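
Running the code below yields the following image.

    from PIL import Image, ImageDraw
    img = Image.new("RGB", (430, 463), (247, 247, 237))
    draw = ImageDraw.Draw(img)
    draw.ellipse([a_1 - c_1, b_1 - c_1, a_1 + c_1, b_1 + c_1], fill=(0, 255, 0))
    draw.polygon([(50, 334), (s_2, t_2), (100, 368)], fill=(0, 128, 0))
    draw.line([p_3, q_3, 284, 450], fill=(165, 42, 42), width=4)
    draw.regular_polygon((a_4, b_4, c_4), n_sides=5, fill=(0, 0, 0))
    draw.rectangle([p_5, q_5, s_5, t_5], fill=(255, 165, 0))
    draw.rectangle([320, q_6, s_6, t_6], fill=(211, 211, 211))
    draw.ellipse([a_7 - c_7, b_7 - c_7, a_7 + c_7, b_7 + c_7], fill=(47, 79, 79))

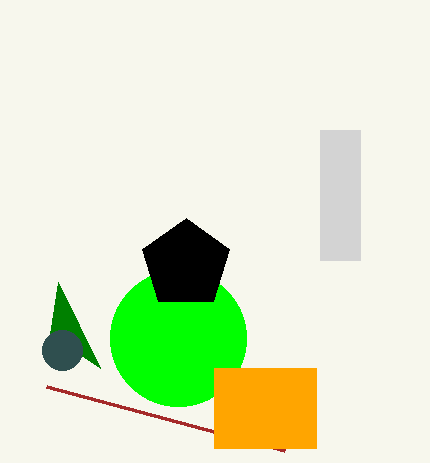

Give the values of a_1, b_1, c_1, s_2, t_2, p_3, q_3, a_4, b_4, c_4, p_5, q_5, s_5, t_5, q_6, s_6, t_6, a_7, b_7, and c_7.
a_1 = 178; b_1 = 338; c_1 = 68; s_2 = 58; t_2 = 282; p_3 = 46; q_3 = 386; a_4 = 186; b_4 = 264; c_4 = 46; p_5 = 214; q_5 = 368; s_5 = 316; t_5 = 448; q_6 = 130; s_6 = 360; t_6 = 260; a_7 = 62; b_7 = 350; c_7 = 20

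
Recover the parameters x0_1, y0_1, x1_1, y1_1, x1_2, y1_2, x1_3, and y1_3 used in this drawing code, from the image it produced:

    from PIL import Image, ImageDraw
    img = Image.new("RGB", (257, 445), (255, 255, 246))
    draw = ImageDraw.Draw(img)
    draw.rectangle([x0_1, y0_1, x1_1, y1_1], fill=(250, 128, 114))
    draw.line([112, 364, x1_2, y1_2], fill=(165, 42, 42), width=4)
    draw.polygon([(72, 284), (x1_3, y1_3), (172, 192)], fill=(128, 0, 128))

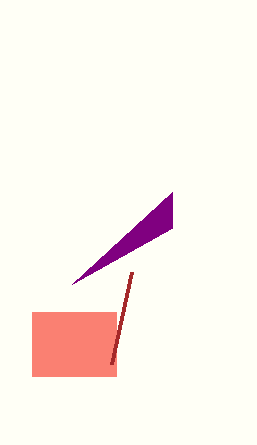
x0_1 = 32
y0_1 = 312
x1_1 = 116
y1_1 = 376
x1_2 = 132
y1_2 = 272
x1_3 = 172
y1_3 = 228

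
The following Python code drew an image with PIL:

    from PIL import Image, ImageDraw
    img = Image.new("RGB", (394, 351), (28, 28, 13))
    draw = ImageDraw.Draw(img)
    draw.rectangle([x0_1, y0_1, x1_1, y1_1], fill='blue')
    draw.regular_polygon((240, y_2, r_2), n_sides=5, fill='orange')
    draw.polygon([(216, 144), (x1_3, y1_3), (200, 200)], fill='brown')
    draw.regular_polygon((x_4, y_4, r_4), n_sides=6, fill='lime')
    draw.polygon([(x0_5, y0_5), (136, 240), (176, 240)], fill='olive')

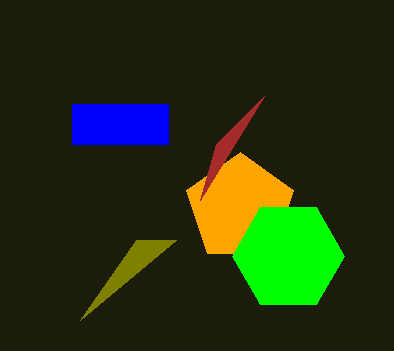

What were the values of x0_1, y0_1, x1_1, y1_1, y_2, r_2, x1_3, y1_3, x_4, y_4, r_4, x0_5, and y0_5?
x0_1 = 72; y0_1 = 104; x1_1 = 168; y1_1 = 144; y_2 = 208; r_2 = 56; x1_3 = 264; y1_3 = 96; x_4 = 288; y_4 = 256; r_4 = 56; x0_5 = 80; y0_5 = 320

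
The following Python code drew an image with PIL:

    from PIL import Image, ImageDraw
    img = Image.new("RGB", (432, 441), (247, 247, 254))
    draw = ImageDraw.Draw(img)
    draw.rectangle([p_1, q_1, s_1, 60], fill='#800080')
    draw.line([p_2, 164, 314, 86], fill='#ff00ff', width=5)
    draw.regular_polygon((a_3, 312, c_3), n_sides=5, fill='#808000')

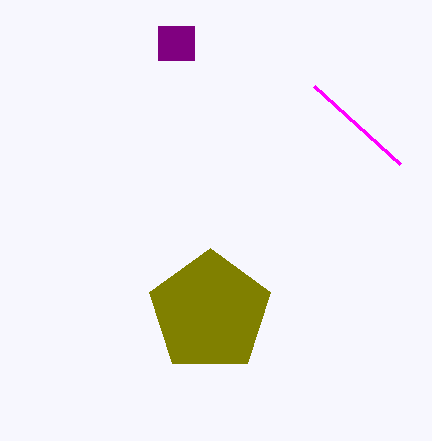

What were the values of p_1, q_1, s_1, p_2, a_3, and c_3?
p_1 = 158, q_1 = 26, s_1 = 194, p_2 = 400, a_3 = 210, c_3 = 64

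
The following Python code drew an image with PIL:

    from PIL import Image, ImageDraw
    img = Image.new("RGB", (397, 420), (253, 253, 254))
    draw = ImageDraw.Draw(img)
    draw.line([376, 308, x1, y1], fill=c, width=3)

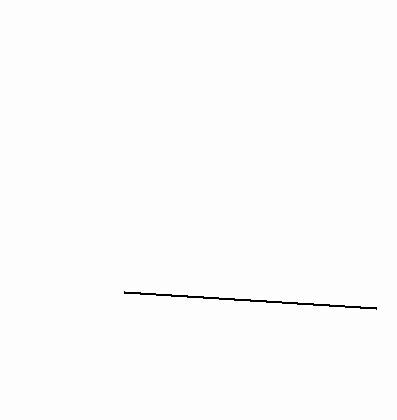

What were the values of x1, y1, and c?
x1 = 124, y1 = 292, c = 'black'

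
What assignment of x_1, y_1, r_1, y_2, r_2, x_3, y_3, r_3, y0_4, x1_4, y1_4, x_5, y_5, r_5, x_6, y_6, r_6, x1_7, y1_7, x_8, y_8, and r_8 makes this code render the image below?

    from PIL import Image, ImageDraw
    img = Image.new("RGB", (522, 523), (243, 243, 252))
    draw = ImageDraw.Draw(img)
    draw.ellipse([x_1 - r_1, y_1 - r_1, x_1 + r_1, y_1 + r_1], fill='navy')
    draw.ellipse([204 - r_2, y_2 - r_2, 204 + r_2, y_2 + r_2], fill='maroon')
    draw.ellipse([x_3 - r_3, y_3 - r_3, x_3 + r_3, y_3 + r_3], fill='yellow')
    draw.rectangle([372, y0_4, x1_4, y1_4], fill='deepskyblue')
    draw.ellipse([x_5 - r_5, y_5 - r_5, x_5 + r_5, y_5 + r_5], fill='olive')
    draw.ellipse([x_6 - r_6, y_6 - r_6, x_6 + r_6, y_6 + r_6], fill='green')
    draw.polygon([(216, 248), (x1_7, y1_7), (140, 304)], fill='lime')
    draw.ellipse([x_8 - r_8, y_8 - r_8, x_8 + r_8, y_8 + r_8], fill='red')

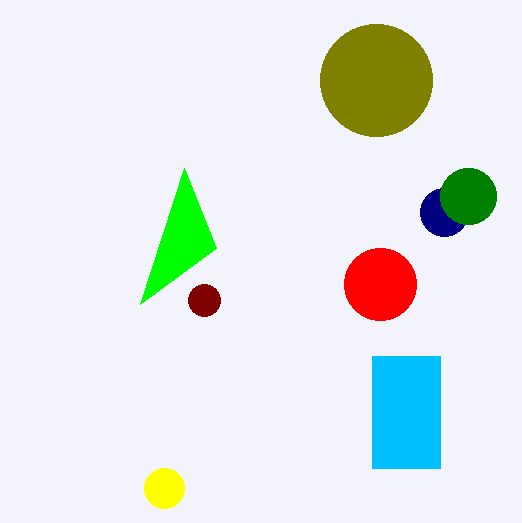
x_1 = 444
y_1 = 212
r_1 = 24
y_2 = 300
r_2 = 16
x_3 = 164
y_3 = 488
r_3 = 20
y0_4 = 356
x1_4 = 440
y1_4 = 468
x_5 = 376
y_5 = 80
r_5 = 56
x_6 = 468
y_6 = 196
r_6 = 28
x1_7 = 184
y1_7 = 168
x_8 = 380
y_8 = 284
r_8 = 36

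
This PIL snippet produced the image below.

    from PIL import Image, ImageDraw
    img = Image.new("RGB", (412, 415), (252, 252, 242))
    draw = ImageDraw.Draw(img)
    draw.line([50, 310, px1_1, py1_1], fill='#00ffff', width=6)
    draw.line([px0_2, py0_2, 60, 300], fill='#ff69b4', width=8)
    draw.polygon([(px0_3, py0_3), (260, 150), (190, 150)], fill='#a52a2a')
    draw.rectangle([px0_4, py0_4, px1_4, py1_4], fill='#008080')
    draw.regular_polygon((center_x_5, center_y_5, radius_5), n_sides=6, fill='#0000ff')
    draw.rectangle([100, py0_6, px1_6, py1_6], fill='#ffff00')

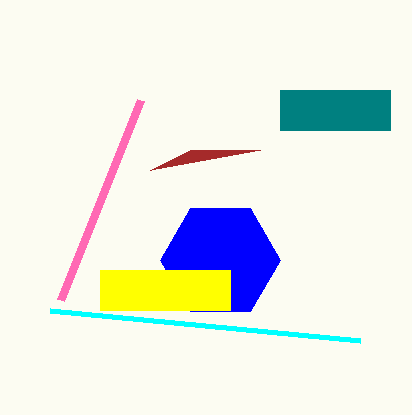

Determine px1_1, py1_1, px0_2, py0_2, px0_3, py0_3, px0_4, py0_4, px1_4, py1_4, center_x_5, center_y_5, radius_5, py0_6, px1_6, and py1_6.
px1_1 = 360; py1_1 = 340; px0_2 = 140; py0_2 = 100; px0_3 = 150; py0_3 = 170; px0_4 = 280; py0_4 = 90; px1_4 = 390; py1_4 = 130; center_x_5 = 220; center_y_5 = 260; radius_5 = 60; py0_6 = 270; px1_6 = 230; py1_6 = 310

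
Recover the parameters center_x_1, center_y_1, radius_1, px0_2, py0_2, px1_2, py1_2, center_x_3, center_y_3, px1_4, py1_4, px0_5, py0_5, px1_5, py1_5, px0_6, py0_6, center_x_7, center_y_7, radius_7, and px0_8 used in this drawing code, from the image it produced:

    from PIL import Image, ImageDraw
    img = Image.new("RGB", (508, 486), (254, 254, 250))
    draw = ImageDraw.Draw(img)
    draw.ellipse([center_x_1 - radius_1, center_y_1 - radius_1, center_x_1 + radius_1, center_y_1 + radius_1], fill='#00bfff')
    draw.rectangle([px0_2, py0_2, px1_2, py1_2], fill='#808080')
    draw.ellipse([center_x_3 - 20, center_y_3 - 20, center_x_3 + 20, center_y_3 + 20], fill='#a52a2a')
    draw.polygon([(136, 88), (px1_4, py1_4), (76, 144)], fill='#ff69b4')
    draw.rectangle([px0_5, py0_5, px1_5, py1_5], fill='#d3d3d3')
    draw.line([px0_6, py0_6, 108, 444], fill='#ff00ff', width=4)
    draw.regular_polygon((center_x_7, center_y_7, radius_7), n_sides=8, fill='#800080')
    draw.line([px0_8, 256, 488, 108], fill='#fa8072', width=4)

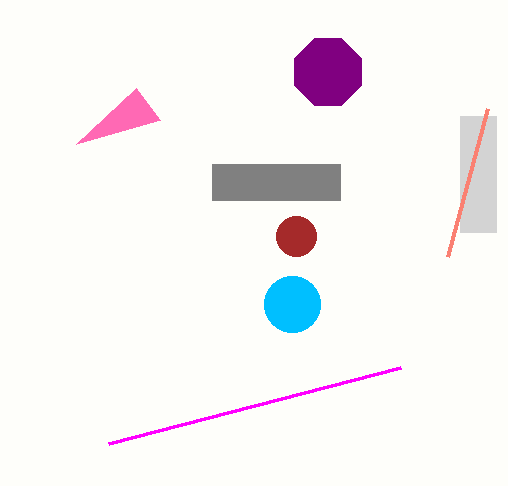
center_x_1 = 292; center_y_1 = 304; radius_1 = 28; px0_2 = 212; py0_2 = 164; px1_2 = 340; py1_2 = 200; center_x_3 = 296; center_y_3 = 236; px1_4 = 160; py1_4 = 120; px0_5 = 460; py0_5 = 116; px1_5 = 496; py1_5 = 232; px0_6 = 400; py0_6 = 368; center_x_7 = 328; center_y_7 = 72; radius_7 = 36; px0_8 = 448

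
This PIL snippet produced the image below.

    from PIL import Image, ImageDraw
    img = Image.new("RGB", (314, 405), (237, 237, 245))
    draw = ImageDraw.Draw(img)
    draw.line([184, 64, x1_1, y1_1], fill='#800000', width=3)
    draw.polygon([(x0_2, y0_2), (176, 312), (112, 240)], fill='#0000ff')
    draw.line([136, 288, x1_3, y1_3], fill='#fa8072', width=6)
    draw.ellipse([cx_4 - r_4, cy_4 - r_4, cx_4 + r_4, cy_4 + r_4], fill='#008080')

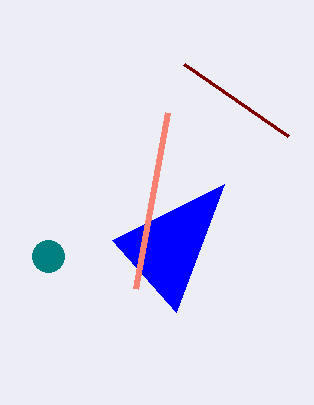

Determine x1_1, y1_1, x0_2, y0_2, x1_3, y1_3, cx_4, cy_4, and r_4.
x1_1 = 288
y1_1 = 136
x0_2 = 224
y0_2 = 184
x1_3 = 168
y1_3 = 112
cx_4 = 48
cy_4 = 256
r_4 = 16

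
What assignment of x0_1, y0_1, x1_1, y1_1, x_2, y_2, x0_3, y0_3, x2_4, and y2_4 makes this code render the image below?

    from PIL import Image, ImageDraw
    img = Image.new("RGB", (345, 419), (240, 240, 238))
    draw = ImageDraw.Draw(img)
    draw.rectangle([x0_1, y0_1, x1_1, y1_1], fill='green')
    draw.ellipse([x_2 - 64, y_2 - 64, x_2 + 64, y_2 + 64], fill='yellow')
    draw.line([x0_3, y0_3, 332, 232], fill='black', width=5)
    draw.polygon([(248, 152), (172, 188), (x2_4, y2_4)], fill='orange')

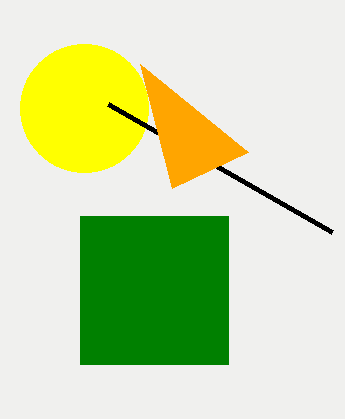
x0_1 = 80, y0_1 = 216, x1_1 = 228, y1_1 = 364, x_2 = 84, y_2 = 108, x0_3 = 108, y0_3 = 104, x2_4 = 140, y2_4 = 64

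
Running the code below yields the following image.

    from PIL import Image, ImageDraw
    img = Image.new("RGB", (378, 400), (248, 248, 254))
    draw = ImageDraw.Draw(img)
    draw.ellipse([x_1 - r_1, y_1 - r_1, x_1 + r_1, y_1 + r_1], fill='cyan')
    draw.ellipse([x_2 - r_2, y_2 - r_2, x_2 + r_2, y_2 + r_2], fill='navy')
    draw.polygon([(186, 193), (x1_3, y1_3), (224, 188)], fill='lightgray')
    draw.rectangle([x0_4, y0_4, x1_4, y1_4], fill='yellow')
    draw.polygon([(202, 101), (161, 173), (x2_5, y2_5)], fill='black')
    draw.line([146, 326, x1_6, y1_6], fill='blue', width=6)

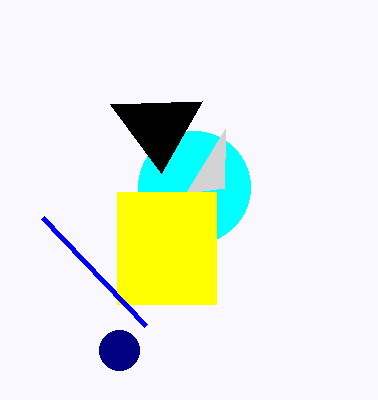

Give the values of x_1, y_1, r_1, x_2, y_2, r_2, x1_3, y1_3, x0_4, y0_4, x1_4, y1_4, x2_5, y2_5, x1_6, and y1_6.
x_1 = 194
y_1 = 187
r_1 = 56
x_2 = 119
y_2 = 350
r_2 = 20
x1_3 = 225
y1_3 = 129
x0_4 = 117
y0_4 = 192
x1_4 = 216
y1_4 = 304
x2_5 = 110
y2_5 = 104
x1_6 = 43
y1_6 = 218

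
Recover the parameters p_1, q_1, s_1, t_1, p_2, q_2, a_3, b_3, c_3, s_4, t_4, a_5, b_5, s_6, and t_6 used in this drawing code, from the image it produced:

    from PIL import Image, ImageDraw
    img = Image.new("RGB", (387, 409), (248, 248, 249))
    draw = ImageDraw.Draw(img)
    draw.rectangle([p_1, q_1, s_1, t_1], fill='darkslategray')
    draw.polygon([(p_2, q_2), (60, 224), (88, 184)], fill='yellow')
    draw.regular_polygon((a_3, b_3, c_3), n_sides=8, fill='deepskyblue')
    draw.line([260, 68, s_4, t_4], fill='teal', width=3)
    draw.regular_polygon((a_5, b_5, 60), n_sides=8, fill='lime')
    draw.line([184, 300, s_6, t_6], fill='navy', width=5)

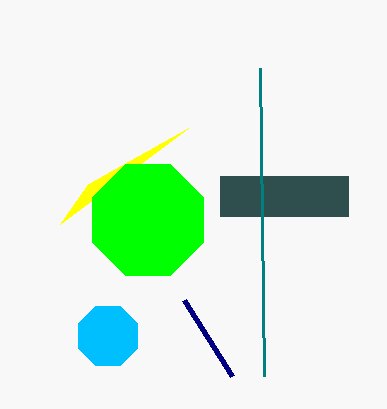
p_1 = 220; q_1 = 176; s_1 = 348; t_1 = 216; p_2 = 188; q_2 = 128; a_3 = 108; b_3 = 336; c_3 = 32; s_4 = 264; t_4 = 376; a_5 = 148; b_5 = 220; s_6 = 232; t_6 = 376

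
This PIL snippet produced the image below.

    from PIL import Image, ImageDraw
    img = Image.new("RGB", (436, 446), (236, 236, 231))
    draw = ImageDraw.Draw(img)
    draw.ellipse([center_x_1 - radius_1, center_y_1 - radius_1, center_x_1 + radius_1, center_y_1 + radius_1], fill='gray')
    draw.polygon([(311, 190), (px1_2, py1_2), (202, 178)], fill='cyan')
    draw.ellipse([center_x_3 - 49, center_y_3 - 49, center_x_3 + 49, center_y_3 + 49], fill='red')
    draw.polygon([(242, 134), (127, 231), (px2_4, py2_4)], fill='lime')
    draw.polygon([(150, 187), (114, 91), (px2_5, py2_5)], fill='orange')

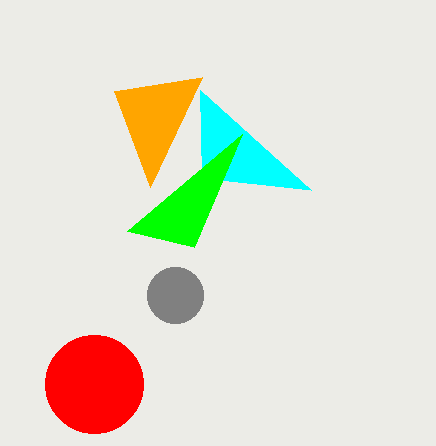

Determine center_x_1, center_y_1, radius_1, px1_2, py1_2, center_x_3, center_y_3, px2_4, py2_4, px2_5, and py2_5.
center_x_1 = 175, center_y_1 = 295, radius_1 = 28, px1_2 = 200, py1_2 = 90, center_x_3 = 94, center_y_3 = 384, px2_4 = 194, py2_4 = 247, px2_5 = 202, py2_5 = 77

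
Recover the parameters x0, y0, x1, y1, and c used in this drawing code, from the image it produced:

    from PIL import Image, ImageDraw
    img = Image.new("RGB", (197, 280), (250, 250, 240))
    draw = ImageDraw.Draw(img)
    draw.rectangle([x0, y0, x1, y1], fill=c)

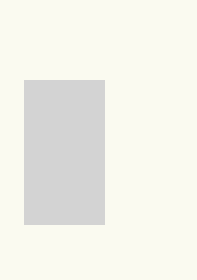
x0 = 24
y0 = 80
x1 = 104
y1 = 224
c = 'lightgray'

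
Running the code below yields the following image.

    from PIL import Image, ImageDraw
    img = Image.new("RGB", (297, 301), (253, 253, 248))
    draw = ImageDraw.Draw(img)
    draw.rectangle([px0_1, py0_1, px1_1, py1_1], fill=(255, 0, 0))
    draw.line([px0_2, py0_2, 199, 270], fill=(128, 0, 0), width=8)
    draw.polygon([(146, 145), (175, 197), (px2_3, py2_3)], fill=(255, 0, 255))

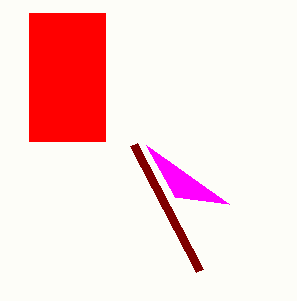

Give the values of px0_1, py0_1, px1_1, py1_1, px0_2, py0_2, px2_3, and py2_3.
px0_1 = 29; py0_1 = 13; px1_1 = 105; py1_1 = 141; px0_2 = 133; py0_2 = 144; px2_3 = 229; py2_3 = 204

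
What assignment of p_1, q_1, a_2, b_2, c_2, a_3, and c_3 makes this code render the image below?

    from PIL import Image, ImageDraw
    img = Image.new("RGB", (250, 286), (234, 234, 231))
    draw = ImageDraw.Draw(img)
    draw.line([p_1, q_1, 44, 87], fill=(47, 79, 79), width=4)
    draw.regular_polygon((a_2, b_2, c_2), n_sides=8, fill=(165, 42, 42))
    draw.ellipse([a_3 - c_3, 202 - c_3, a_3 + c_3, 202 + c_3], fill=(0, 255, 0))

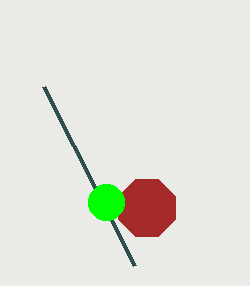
p_1 = 135; q_1 = 266; a_2 = 147; b_2 = 208; c_2 = 31; a_3 = 106; c_3 = 18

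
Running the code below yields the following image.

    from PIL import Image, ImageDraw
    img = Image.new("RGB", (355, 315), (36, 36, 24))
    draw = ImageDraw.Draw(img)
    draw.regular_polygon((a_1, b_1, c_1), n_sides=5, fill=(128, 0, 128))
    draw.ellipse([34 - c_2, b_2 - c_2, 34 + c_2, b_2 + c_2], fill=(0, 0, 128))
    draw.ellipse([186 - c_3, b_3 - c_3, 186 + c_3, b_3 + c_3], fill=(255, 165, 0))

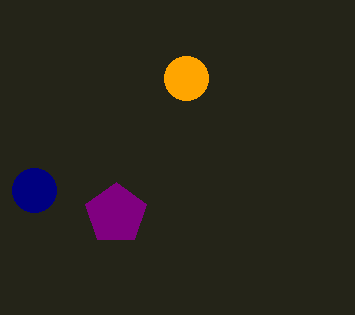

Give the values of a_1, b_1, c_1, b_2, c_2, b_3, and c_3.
a_1 = 116; b_1 = 214; c_1 = 32; b_2 = 190; c_2 = 22; b_3 = 78; c_3 = 22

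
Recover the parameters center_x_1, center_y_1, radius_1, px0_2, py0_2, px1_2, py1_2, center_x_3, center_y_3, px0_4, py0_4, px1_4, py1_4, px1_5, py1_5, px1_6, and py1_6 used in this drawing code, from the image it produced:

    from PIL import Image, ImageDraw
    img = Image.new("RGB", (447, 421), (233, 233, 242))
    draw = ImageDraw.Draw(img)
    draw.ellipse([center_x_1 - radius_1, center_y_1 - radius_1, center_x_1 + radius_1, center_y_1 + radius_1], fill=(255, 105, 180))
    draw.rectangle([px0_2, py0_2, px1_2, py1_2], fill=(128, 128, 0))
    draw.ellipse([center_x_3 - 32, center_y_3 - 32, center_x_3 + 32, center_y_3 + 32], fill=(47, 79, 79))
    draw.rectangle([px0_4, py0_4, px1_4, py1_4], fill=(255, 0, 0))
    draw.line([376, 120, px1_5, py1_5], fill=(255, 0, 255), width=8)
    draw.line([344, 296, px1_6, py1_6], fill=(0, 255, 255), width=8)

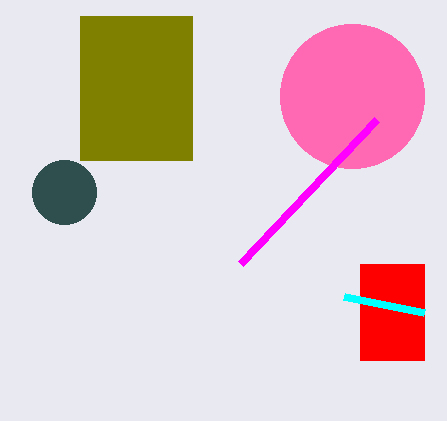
center_x_1 = 352; center_y_1 = 96; radius_1 = 72; px0_2 = 80; py0_2 = 16; px1_2 = 192; py1_2 = 160; center_x_3 = 64; center_y_3 = 192; px0_4 = 360; py0_4 = 264; px1_4 = 424; py1_4 = 360; px1_5 = 240; py1_5 = 264; px1_6 = 424; py1_6 = 312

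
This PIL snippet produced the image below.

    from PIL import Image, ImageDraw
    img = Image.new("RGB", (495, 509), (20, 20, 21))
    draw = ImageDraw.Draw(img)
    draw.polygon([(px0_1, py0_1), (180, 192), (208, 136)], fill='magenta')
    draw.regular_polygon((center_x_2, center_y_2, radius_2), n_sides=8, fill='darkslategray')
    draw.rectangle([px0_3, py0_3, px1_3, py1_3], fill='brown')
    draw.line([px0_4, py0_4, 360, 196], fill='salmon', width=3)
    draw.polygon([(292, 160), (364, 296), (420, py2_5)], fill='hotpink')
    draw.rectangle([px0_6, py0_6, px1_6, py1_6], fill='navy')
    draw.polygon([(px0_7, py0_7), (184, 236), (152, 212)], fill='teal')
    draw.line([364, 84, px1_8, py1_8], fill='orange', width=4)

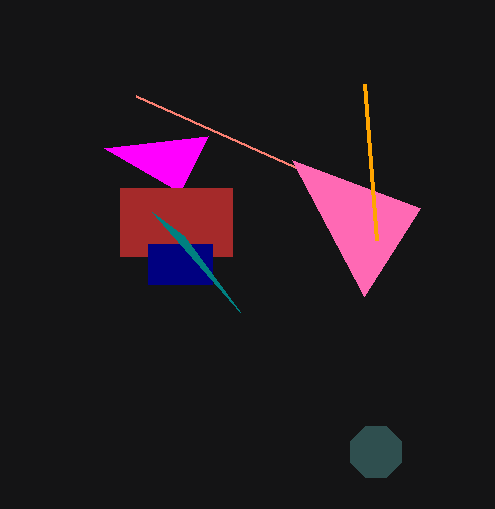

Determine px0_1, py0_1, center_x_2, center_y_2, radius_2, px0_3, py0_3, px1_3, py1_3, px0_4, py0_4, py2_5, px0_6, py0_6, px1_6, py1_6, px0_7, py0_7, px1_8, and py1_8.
px0_1 = 104; py0_1 = 148; center_x_2 = 376; center_y_2 = 452; radius_2 = 28; px0_3 = 120; py0_3 = 188; px1_3 = 232; py1_3 = 256; px0_4 = 136; py0_4 = 96; py2_5 = 208; px0_6 = 148; py0_6 = 244; px1_6 = 212; py1_6 = 284; px0_7 = 240; py0_7 = 312; px1_8 = 376; py1_8 = 240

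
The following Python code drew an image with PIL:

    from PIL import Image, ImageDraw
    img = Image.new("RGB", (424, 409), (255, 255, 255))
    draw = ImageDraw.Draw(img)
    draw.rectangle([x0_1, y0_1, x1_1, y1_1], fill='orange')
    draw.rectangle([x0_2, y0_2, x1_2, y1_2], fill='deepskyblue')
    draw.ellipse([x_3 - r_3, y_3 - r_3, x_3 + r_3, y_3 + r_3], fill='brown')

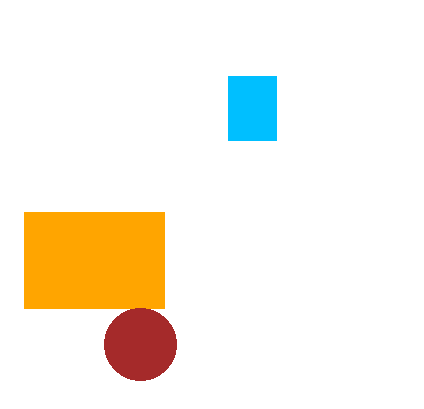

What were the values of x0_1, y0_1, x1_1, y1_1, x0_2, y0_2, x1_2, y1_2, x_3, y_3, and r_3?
x0_1 = 24, y0_1 = 212, x1_1 = 164, y1_1 = 308, x0_2 = 228, y0_2 = 76, x1_2 = 276, y1_2 = 140, x_3 = 140, y_3 = 344, r_3 = 36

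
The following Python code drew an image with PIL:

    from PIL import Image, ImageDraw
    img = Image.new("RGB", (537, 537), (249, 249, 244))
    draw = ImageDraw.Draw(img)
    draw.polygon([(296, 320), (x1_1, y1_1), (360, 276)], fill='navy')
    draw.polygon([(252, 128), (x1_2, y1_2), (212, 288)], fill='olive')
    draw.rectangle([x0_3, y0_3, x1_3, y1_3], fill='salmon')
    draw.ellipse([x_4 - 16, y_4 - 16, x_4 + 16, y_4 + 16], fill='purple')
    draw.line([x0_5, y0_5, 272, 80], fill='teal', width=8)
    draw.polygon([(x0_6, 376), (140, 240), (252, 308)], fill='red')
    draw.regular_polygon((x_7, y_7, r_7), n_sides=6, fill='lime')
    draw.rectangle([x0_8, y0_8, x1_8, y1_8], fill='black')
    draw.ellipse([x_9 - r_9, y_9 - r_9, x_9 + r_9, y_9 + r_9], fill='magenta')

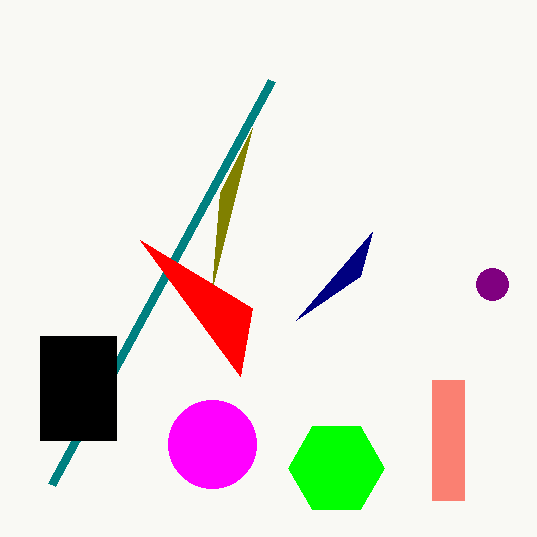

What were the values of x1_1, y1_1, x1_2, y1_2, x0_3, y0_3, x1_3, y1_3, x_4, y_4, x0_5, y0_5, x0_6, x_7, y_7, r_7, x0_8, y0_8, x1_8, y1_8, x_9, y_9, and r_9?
x1_1 = 372; y1_1 = 232; x1_2 = 220; y1_2 = 192; x0_3 = 432; y0_3 = 380; x1_3 = 464; y1_3 = 500; x_4 = 492; y_4 = 284; x0_5 = 52; y0_5 = 484; x0_6 = 240; x_7 = 336; y_7 = 468; r_7 = 48; x0_8 = 40; y0_8 = 336; x1_8 = 116; y1_8 = 440; x_9 = 212; y_9 = 444; r_9 = 44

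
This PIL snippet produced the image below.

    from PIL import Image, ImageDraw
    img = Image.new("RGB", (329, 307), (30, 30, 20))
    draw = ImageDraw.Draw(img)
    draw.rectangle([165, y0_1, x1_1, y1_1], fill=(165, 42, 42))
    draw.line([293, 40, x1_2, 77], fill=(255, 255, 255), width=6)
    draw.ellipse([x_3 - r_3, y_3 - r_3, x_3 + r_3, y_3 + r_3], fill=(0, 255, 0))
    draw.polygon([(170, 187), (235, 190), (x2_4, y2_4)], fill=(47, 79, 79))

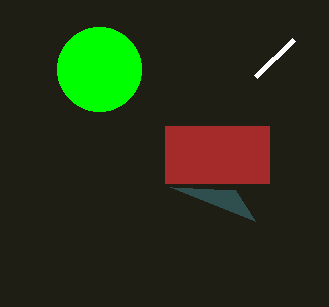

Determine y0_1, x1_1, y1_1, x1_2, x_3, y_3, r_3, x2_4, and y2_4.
y0_1 = 126; x1_1 = 269; y1_1 = 183; x1_2 = 255; x_3 = 99; y_3 = 69; r_3 = 42; x2_4 = 255; y2_4 = 221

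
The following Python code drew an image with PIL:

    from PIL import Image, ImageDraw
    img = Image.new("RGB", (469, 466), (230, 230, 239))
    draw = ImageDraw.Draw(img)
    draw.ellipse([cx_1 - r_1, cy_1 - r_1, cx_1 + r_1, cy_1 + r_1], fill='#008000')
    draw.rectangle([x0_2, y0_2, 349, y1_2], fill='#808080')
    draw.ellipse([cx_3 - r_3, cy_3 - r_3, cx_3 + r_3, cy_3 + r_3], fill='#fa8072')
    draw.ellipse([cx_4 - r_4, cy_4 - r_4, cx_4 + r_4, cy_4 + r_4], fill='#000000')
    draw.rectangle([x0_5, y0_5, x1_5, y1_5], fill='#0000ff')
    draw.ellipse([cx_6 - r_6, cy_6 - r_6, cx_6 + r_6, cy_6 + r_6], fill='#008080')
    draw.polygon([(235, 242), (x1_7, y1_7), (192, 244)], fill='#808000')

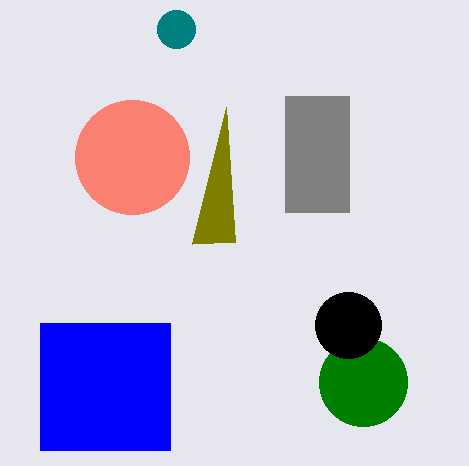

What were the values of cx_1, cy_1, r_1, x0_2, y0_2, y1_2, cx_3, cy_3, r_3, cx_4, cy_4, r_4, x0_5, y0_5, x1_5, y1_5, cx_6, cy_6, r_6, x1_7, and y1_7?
cx_1 = 363
cy_1 = 382
r_1 = 44
x0_2 = 285
y0_2 = 96
y1_2 = 212
cx_3 = 132
cy_3 = 157
r_3 = 57
cx_4 = 348
cy_4 = 325
r_4 = 33
x0_5 = 40
y0_5 = 323
x1_5 = 170
y1_5 = 450
cx_6 = 176
cy_6 = 29
r_6 = 19
x1_7 = 226
y1_7 = 107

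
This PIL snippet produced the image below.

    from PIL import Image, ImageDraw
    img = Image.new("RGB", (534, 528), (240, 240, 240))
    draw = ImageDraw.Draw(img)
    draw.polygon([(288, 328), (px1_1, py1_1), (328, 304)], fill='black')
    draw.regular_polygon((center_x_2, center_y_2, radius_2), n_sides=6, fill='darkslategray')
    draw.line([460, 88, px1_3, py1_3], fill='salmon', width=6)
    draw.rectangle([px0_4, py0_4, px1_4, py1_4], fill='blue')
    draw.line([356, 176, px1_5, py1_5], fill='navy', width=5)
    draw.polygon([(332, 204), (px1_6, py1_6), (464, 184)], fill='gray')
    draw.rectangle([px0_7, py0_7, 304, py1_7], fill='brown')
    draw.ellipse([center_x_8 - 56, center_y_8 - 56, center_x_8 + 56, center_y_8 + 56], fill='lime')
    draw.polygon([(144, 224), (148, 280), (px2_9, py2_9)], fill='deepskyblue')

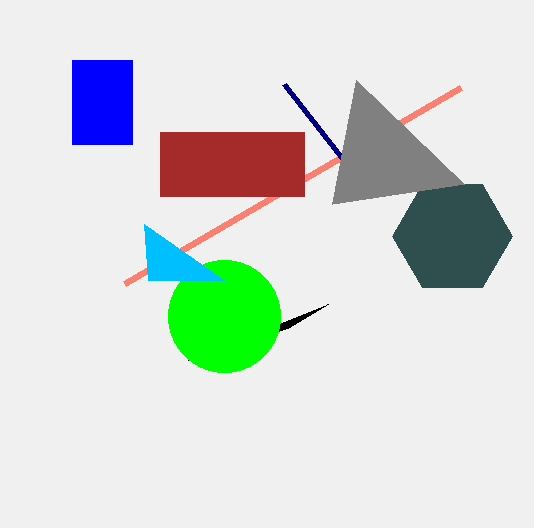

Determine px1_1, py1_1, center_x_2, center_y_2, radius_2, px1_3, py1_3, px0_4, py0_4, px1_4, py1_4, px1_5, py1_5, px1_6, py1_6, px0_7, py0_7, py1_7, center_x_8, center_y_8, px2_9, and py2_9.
px1_1 = 188, py1_1 = 360, center_x_2 = 452, center_y_2 = 236, radius_2 = 60, px1_3 = 124, py1_3 = 284, px0_4 = 72, py0_4 = 60, px1_4 = 132, py1_4 = 144, px1_5 = 284, py1_5 = 84, px1_6 = 356, py1_6 = 80, px0_7 = 160, py0_7 = 132, py1_7 = 196, center_x_8 = 224, center_y_8 = 316, px2_9 = 224, py2_9 = 280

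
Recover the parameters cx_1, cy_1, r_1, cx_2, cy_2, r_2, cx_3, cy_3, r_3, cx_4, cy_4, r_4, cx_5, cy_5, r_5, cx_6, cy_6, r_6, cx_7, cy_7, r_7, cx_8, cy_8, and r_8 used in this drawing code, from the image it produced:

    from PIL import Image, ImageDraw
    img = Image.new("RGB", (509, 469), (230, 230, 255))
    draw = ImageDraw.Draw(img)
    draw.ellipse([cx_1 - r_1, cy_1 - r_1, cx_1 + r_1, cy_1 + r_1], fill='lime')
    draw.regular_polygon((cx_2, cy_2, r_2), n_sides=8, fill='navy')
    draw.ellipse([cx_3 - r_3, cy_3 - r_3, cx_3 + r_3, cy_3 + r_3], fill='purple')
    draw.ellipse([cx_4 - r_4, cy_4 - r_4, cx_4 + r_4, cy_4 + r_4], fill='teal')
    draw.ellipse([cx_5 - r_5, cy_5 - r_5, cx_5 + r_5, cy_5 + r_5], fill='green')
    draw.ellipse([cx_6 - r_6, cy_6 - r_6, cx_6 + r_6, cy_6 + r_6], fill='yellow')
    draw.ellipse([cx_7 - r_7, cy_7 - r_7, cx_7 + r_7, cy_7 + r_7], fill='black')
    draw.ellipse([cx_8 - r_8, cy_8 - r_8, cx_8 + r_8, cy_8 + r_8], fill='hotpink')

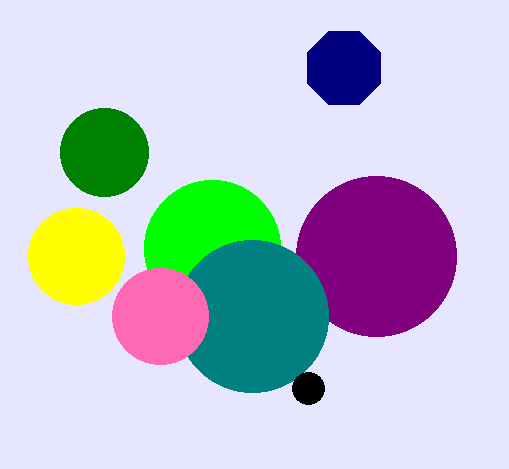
cx_1 = 212; cy_1 = 248; r_1 = 68; cx_2 = 344; cy_2 = 68; r_2 = 40; cx_3 = 376; cy_3 = 256; r_3 = 80; cx_4 = 252; cy_4 = 316; r_4 = 76; cx_5 = 104; cy_5 = 152; r_5 = 44; cx_6 = 76; cy_6 = 256; r_6 = 48; cx_7 = 308; cy_7 = 388; r_7 = 16; cx_8 = 160; cy_8 = 316; r_8 = 48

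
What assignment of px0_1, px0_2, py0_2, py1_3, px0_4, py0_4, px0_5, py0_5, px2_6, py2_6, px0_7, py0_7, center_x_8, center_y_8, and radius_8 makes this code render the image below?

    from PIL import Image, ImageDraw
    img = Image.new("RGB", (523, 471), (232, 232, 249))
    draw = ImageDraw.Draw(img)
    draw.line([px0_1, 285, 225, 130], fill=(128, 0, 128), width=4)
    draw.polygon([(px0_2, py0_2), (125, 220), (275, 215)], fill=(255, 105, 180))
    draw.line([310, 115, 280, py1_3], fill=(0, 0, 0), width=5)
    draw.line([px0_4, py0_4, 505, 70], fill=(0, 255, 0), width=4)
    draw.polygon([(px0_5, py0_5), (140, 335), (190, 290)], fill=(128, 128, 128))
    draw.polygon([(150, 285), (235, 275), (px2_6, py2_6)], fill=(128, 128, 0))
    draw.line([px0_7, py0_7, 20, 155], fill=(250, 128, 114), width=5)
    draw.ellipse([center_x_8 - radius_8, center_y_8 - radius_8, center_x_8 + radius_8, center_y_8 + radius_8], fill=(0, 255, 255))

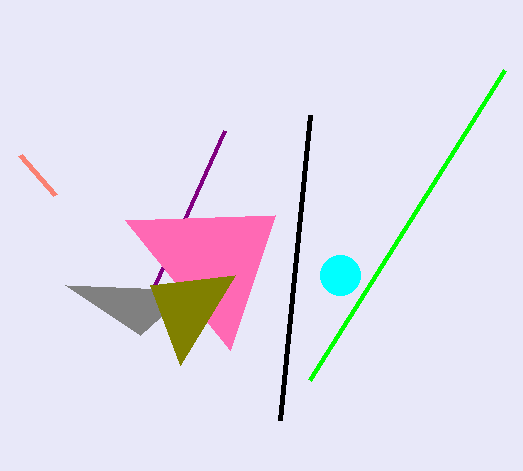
px0_1 = 155; px0_2 = 230; py0_2 = 350; py1_3 = 420; px0_4 = 310; py0_4 = 380; px0_5 = 65; py0_5 = 285; px2_6 = 180; py2_6 = 365; px0_7 = 55; py0_7 = 195; center_x_8 = 340; center_y_8 = 275; radius_8 = 20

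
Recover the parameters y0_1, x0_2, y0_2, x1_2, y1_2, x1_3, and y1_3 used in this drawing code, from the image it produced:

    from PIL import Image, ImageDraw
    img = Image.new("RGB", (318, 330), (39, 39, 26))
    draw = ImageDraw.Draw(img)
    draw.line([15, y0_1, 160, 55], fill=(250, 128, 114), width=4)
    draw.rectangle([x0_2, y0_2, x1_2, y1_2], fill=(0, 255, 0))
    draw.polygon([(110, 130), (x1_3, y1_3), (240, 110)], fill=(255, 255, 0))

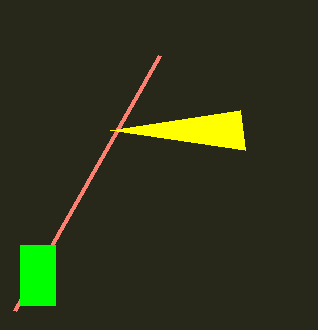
y0_1 = 310, x0_2 = 20, y0_2 = 245, x1_2 = 55, y1_2 = 305, x1_3 = 245, y1_3 = 150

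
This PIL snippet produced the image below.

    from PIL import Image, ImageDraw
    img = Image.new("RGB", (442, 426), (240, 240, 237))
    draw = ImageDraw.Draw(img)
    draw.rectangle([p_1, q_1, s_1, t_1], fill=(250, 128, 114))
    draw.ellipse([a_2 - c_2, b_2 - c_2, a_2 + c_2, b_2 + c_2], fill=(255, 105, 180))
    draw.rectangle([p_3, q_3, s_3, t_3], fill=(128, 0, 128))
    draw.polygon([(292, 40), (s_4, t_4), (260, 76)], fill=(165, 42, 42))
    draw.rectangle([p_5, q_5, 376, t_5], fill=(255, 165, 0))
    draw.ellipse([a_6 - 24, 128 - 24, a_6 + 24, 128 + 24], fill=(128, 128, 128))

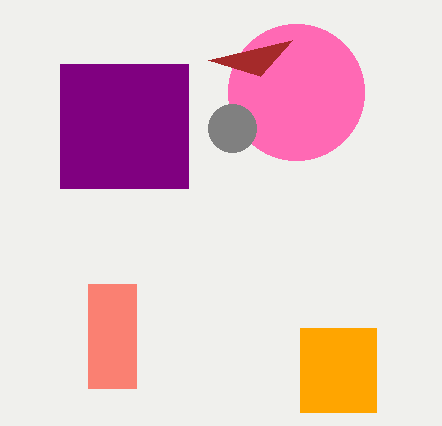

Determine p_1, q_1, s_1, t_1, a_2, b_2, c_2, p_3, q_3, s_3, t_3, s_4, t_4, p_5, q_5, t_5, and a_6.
p_1 = 88
q_1 = 284
s_1 = 136
t_1 = 388
a_2 = 296
b_2 = 92
c_2 = 68
p_3 = 60
q_3 = 64
s_3 = 188
t_3 = 188
s_4 = 208
t_4 = 60
p_5 = 300
q_5 = 328
t_5 = 412
a_6 = 232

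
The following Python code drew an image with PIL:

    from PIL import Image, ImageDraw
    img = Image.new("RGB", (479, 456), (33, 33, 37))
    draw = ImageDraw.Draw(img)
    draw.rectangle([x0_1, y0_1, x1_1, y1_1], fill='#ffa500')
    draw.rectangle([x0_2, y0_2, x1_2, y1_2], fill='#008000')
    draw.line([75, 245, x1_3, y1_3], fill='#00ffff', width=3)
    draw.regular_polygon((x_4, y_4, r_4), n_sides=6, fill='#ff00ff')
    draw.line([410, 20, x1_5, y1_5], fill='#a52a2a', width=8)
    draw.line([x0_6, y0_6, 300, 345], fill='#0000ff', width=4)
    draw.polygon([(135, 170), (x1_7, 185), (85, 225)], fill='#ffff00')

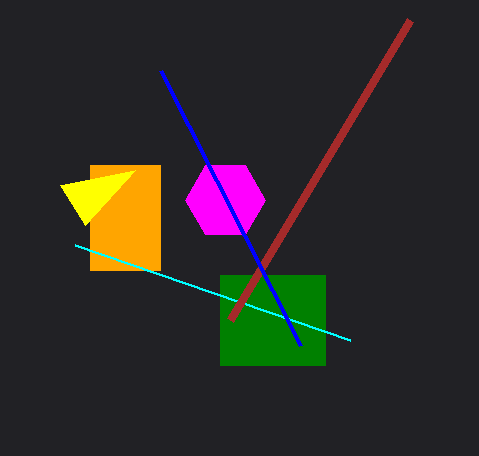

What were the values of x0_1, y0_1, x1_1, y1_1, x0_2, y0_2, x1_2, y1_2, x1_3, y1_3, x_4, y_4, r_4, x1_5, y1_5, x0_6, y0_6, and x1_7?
x0_1 = 90, y0_1 = 165, x1_1 = 160, y1_1 = 270, x0_2 = 220, y0_2 = 275, x1_2 = 325, y1_2 = 365, x1_3 = 350, y1_3 = 340, x_4 = 225, y_4 = 200, r_4 = 40, x1_5 = 230, y1_5 = 320, x0_6 = 160, y0_6 = 70, x1_7 = 60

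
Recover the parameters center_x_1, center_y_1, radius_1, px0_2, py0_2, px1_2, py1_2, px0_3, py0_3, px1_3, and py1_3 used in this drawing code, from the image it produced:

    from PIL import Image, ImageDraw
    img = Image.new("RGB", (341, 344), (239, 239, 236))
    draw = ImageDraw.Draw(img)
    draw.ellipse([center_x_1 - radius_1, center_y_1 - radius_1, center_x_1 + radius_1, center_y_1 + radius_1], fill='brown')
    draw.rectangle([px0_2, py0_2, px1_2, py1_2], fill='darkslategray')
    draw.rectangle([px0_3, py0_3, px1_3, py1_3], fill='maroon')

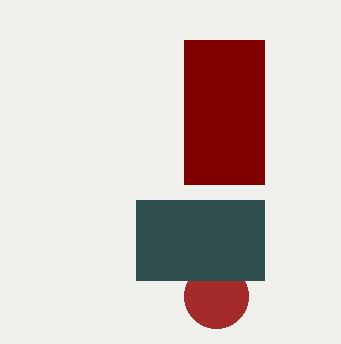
center_x_1 = 216; center_y_1 = 296; radius_1 = 32; px0_2 = 136; py0_2 = 200; px1_2 = 264; py1_2 = 280; px0_3 = 184; py0_3 = 40; px1_3 = 264; py1_3 = 184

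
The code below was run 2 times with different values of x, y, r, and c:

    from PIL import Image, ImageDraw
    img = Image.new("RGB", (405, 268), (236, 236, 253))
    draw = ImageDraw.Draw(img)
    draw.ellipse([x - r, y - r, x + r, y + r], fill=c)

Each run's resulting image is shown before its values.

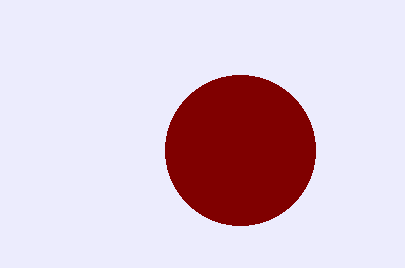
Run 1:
x = 240
y = 150
r = 75
c = 'maroon'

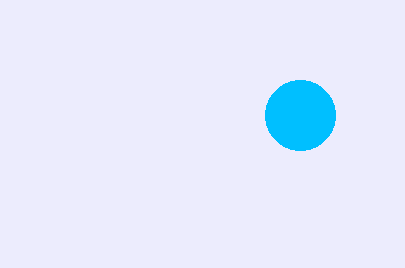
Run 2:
x = 300, y = 115, r = 35, c = 'deepskyblue'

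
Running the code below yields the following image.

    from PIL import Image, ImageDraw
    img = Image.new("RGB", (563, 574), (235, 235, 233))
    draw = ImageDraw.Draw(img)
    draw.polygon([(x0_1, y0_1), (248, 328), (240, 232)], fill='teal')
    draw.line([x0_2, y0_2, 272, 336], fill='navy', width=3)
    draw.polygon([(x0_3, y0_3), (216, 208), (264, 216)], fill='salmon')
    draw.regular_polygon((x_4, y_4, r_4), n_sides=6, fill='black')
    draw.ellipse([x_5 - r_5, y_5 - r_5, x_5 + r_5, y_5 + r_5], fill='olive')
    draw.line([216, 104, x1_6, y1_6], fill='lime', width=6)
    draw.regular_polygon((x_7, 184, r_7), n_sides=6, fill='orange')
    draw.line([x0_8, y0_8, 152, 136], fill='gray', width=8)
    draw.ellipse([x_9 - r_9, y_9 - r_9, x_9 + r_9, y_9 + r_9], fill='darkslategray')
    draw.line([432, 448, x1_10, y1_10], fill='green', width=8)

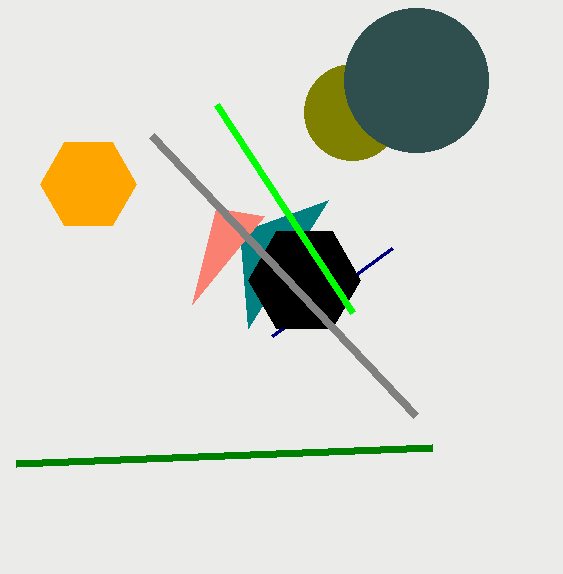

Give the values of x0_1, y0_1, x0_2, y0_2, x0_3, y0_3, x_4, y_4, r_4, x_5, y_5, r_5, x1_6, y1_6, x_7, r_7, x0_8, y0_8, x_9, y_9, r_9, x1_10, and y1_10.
x0_1 = 328
y0_1 = 200
x0_2 = 392
y0_2 = 248
x0_3 = 192
y0_3 = 304
x_4 = 304
y_4 = 280
r_4 = 56
x_5 = 352
y_5 = 112
r_5 = 48
x1_6 = 352
y1_6 = 312
x_7 = 88
r_7 = 48
x0_8 = 416
y0_8 = 416
x_9 = 416
y_9 = 80
r_9 = 72
x1_10 = 16
y1_10 = 464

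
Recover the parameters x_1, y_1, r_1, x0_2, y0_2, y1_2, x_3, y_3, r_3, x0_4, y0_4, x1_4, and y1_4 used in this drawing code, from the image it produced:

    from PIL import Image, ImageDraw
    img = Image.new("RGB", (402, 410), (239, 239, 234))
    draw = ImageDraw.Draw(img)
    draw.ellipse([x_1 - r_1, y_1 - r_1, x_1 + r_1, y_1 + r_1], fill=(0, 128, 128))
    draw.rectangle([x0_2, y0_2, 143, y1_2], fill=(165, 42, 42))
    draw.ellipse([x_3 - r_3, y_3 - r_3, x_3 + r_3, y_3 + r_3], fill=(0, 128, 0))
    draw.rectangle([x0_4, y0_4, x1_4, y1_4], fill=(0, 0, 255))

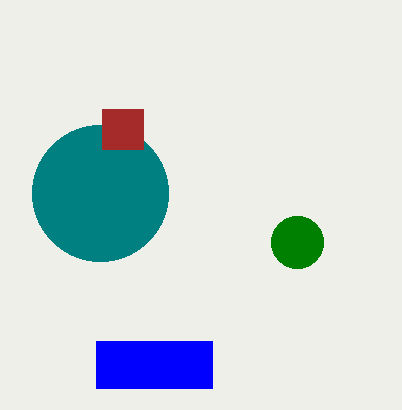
x_1 = 100; y_1 = 193; r_1 = 68; x0_2 = 102; y0_2 = 109; y1_2 = 149; x_3 = 297; y_3 = 242; r_3 = 26; x0_4 = 96; y0_4 = 341; x1_4 = 212; y1_4 = 388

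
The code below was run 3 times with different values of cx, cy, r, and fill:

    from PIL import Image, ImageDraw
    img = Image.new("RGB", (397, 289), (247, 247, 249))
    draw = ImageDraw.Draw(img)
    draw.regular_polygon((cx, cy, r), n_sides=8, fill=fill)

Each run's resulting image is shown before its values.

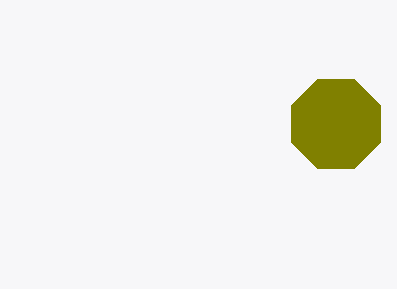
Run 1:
cx = 336
cy = 124
r = 48
fill = 'olive'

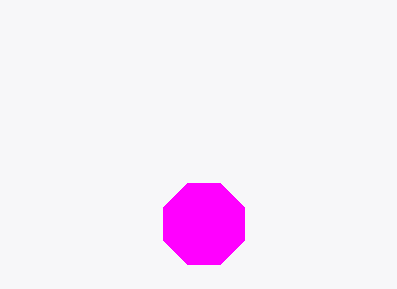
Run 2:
cx = 204
cy = 224
r = 44
fill = 'magenta'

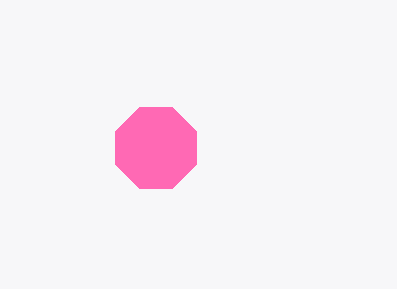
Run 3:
cx = 156; cy = 148; r = 44; fill = 'hotpink'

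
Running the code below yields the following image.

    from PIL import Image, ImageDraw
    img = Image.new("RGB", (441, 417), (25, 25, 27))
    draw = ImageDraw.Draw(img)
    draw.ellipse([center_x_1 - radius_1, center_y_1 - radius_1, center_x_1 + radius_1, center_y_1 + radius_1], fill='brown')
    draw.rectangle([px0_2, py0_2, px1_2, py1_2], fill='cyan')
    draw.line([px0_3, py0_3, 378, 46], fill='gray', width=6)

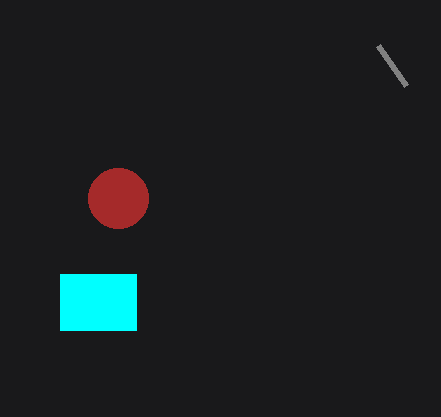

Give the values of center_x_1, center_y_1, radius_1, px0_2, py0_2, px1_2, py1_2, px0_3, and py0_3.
center_x_1 = 118, center_y_1 = 198, radius_1 = 30, px0_2 = 60, py0_2 = 274, px1_2 = 136, py1_2 = 330, px0_3 = 406, py0_3 = 86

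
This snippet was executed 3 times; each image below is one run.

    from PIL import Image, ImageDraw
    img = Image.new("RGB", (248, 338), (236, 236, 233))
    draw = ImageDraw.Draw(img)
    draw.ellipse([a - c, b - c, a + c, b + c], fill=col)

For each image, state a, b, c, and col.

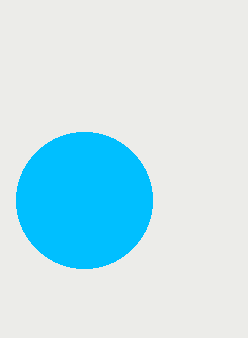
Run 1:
a = 84
b = 200
c = 68
col = 'deepskyblue'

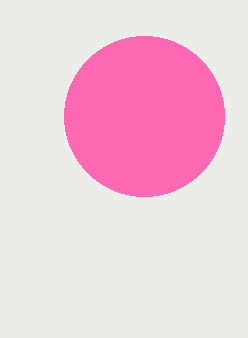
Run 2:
a = 144
b = 116
c = 80
col = 'hotpink'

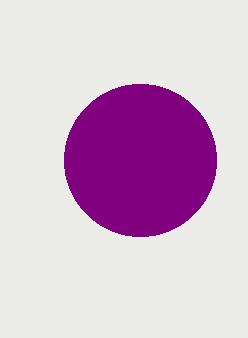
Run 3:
a = 140
b = 160
c = 76
col = 'purple'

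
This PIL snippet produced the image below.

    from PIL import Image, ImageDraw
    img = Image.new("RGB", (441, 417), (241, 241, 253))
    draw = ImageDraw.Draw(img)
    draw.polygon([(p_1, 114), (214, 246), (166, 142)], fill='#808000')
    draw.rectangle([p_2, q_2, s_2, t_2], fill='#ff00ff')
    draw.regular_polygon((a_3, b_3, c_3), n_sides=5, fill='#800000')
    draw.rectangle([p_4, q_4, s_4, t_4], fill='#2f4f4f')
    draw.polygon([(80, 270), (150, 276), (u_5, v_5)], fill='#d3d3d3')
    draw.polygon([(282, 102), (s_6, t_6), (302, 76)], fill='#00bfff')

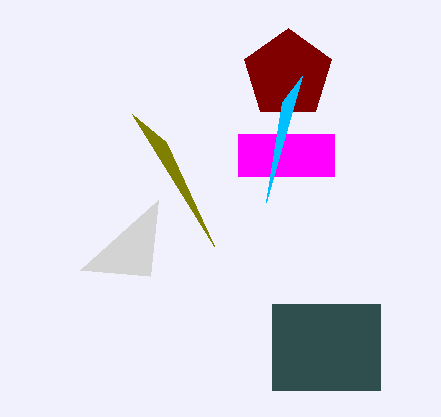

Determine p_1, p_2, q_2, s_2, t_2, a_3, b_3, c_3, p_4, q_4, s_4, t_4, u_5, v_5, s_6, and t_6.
p_1 = 132, p_2 = 238, q_2 = 134, s_2 = 334, t_2 = 176, a_3 = 288, b_3 = 74, c_3 = 46, p_4 = 272, q_4 = 304, s_4 = 380, t_4 = 390, u_5 = 158, v_5 = 200, s_6 = 266, t_6 = 202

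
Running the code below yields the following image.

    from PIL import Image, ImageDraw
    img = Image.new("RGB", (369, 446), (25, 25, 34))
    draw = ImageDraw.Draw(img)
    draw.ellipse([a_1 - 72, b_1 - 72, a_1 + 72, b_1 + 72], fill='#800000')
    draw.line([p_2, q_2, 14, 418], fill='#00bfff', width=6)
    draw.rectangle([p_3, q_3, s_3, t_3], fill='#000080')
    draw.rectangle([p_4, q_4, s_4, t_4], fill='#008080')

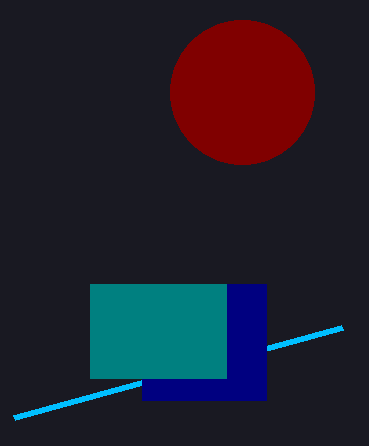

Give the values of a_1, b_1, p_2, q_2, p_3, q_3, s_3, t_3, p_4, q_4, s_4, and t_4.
a_1 = 242, b_1 = 92, p_2 = 342, q_2 = 328, p_3 = 142, q_3 = 284, s_3 = 266, t_3 = 400, p_4 = 90, q_4 = 284, s_4 = 226, t_4 = 378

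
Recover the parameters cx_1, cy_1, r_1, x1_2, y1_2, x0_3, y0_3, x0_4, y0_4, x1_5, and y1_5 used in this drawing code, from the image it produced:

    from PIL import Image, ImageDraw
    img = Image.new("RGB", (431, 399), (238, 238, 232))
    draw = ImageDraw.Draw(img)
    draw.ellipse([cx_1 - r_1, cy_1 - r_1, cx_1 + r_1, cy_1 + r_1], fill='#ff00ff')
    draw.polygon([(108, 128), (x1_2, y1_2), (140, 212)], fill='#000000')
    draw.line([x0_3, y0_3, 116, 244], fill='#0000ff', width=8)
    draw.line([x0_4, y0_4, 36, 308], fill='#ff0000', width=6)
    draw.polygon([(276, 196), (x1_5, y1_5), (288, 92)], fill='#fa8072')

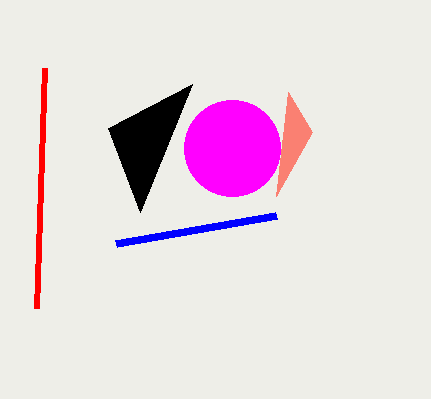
cx_1 = 232, cy_1 = 148, r_1 = 48, x1_2 = 192, y1_2 = 84, x0_3 = 276, y0_3 = 216, x0_4 = 44, y0_4 = 68, x1_5 = 312, y1_5 = 132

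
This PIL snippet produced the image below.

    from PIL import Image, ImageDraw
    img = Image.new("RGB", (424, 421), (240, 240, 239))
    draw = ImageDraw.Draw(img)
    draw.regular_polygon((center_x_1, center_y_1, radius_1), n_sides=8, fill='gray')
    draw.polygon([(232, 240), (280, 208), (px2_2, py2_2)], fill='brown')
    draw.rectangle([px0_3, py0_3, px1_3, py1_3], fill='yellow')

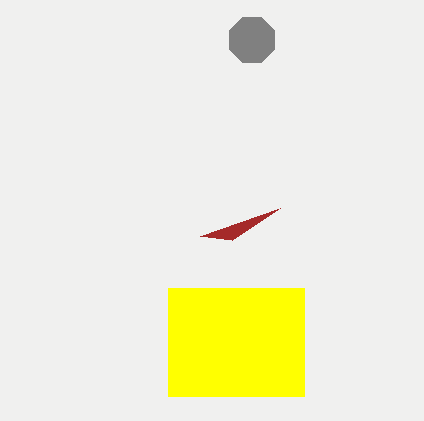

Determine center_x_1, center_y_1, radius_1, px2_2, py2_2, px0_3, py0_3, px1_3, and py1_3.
center_x_1 = 252; center_y_1 = 40; radius_1 = 24; px2_2 = 200; py2_2 = 236; px0_3 = 168; py0_3 = 288; px1_3 = 304; py1_3 = 396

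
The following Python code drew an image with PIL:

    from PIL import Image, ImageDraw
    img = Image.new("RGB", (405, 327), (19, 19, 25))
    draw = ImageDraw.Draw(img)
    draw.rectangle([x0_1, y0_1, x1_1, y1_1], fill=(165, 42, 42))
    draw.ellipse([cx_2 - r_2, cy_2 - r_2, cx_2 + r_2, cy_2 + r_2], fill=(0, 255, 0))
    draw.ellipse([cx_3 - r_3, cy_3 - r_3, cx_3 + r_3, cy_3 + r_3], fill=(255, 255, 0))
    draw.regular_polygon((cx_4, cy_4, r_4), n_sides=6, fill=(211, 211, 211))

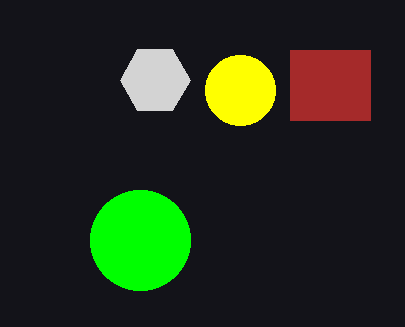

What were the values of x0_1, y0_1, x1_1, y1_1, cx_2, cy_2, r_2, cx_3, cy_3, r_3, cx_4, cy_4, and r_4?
x0_1 = 290; y0_1 = 50; x1_1 = 370; y1_1 = 120; cx_2 = 140; cy_2 = 240; r_2 = 50; cx_3 = 240; cy_3 = 90; r_3 = 35; cx_4 = 155; cy_4 = 80; r_4 = 35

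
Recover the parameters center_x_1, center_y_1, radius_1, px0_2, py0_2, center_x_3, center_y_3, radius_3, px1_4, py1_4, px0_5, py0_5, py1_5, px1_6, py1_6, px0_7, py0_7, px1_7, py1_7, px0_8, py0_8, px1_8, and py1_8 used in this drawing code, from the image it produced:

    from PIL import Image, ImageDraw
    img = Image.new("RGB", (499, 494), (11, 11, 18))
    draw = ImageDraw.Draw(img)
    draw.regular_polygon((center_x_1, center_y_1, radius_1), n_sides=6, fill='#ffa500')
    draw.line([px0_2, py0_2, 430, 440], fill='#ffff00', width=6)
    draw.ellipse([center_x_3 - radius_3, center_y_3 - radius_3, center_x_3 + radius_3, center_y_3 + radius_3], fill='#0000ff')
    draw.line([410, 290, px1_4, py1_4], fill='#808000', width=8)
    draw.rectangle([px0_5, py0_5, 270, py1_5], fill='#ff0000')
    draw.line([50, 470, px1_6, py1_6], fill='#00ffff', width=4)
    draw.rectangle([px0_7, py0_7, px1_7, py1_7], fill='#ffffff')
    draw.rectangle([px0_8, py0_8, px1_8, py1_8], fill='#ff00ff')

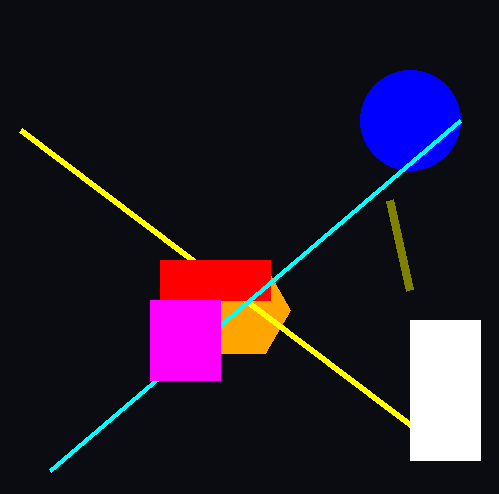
center_x_1 = 240
center_y_1 = 310
radius_1 = 50
px0_2 = 20
py0_2 = 130
center_x_3 = 410
center_y_3 = 120
radius_3 = 50
px1_4 = 390
py1_4 = 200
px0_5 = 160
py0_5 = 260
py1_5 = 300
px1_6 = 460
py1_6 = 120
px0_7 = 410
py0_7 = 320
px1_7 = 480
py1_7 = 460
px0_8 = 150
py0_8 = 300
px1_8 = 220
py1_8 = 380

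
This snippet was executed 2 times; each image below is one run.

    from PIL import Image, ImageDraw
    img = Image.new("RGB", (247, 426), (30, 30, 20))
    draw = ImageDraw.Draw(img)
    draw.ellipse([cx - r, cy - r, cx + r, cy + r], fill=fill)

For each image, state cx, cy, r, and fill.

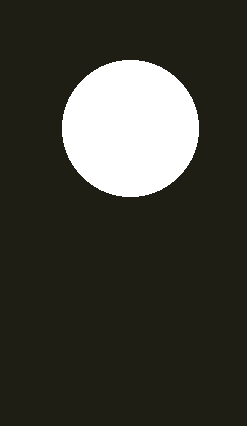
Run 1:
cx = 130
cy = 128
r = 68
fill = 'white'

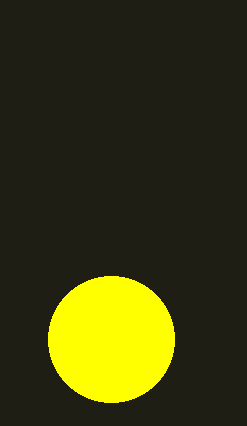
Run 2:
cx = 111
cy = 339
r = 63
fill = 'yellow'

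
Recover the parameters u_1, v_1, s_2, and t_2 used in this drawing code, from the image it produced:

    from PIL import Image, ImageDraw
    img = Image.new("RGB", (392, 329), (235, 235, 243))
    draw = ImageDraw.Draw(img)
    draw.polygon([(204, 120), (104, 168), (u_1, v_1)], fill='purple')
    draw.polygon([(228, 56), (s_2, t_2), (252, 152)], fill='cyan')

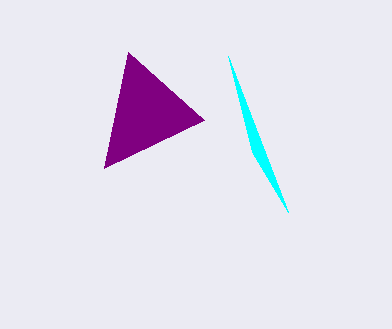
u_1 = 128; v_1 = 52; s_2 = 288; t_2 = 212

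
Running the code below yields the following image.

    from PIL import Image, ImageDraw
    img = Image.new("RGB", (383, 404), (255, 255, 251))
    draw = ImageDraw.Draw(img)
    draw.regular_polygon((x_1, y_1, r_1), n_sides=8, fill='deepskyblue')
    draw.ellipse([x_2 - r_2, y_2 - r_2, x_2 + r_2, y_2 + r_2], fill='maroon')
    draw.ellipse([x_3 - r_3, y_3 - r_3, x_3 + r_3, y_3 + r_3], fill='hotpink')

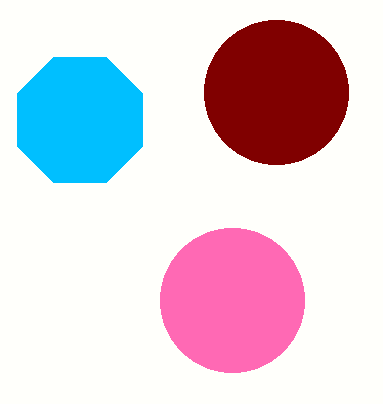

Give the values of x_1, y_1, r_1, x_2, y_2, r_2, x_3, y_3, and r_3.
x_1 = 80; y_1 = 120; r_1 = 68; x_2 = 276; y_2 = 92; r_2 = 72; x_3 = 232; y_3 = 300; r_3 = 72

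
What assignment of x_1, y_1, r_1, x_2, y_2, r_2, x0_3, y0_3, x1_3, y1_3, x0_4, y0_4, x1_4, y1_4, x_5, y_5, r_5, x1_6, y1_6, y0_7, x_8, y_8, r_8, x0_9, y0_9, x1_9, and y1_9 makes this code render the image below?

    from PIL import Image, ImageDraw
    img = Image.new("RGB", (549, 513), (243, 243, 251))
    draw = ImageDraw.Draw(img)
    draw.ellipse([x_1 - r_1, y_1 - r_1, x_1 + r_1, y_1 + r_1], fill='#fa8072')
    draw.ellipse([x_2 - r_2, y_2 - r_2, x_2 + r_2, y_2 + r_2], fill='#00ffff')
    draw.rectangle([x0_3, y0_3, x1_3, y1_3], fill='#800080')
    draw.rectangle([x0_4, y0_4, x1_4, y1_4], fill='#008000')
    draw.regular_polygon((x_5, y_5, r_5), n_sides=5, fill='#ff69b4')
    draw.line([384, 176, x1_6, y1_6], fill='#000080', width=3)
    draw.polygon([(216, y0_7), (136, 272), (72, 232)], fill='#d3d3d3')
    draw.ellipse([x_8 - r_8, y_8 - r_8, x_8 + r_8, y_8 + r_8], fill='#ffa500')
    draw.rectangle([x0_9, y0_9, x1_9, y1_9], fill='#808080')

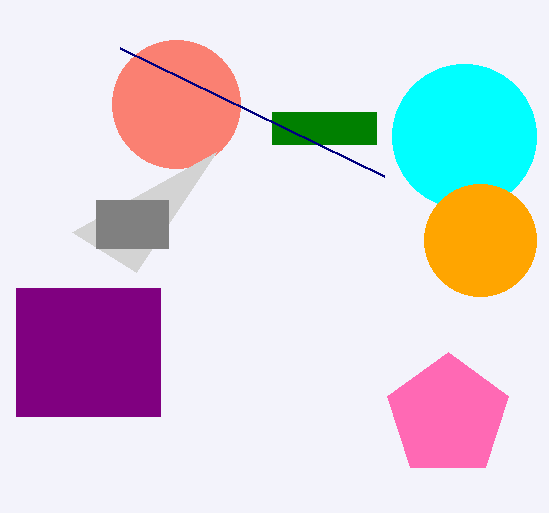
x_1 = 176; y_1 = 104; r_1 = 64; x_2 = 464; y_2 = 136; r_2 = 72; x0_3 = 16; y0_3 = 288; x1_3 = 160; y1_3 = 416; x0_4 = 272; y0_4 = 112; x1_4 = 376; y1_4 = 144; x_5 = 448; y_5 = 416; r_5 = 64; x1_6 = 120; y1_6 = 48; y0_7 = 152; x_8 = 480; y_8 = 240; r_8 = 56; x0_9 = 96; y0_9 = 200; x1_9 = 168; y1_9 = 248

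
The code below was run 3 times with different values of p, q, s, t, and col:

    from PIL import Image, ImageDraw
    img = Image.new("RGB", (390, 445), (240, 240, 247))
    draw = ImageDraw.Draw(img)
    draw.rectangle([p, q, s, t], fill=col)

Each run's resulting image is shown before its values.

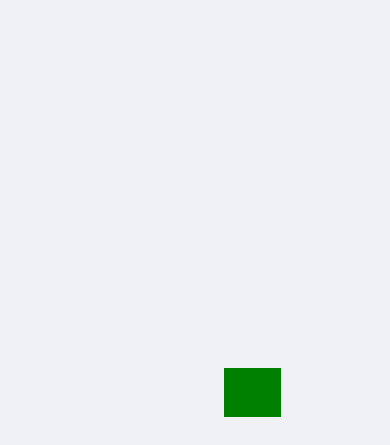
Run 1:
p = 224
q = 368
s = 280
t = 416
col = 'green'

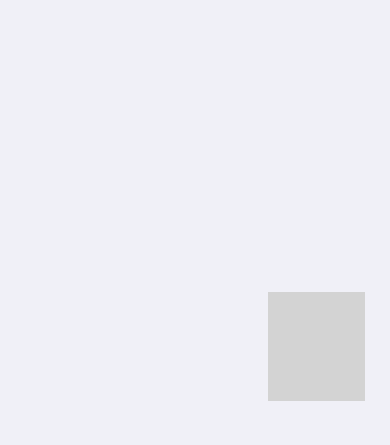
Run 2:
p = 268; q = 292; s = 364; t = 400; col = 'lightgray'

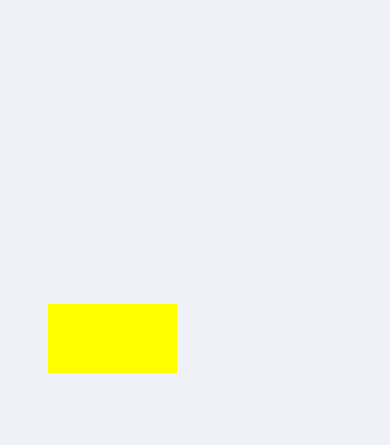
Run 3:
p = 48
q = 304
s = 176
t = 372
col = 'yellow'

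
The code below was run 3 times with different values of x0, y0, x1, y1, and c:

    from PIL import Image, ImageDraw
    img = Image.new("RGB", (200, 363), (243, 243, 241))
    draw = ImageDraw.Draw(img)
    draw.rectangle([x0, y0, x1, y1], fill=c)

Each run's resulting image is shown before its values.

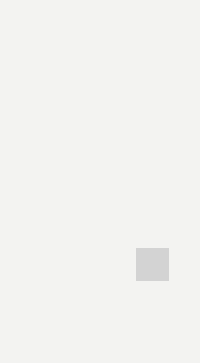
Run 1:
x0 = 136
y0 = 248
x1 = 168
y1 = 280
c = 'lightgray'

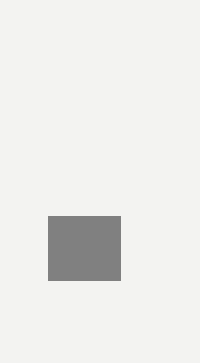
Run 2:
x0 = 48, y0 = 216, x1 = 120, y1 = 280, c = 'gray'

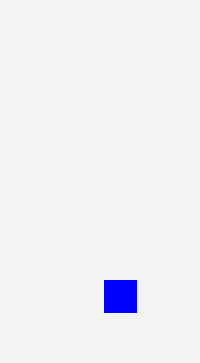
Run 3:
x0 = 104
y0 = 280
x1 = 136
y1 = 312
c = 'blue'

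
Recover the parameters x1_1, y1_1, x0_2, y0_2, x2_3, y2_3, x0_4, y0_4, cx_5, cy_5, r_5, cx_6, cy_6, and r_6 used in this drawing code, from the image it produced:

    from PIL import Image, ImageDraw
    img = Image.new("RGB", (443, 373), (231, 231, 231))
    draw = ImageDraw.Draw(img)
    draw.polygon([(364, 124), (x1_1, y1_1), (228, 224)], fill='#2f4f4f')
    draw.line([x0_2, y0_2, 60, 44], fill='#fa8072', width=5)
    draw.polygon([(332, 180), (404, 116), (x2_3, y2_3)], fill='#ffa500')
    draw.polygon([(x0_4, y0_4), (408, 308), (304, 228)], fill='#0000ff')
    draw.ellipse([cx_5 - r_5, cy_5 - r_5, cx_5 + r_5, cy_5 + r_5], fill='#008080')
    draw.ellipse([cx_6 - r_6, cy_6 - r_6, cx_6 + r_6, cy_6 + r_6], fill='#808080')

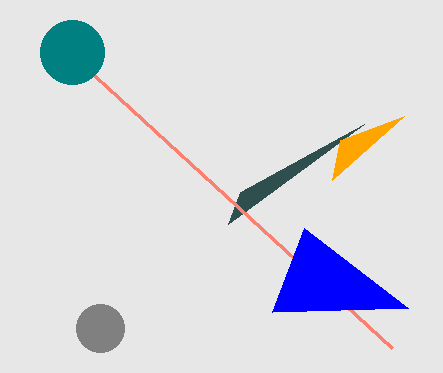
x1_1 = 240, y1_1 = 192, x0_2 = 392, y0_2 = 348, x2_3 = 340, y2_3 = 140, x0_4 = 272, y0_4 = 312, cx_5 = 72, cy_5 = 52, r_5 = 32, cx_6 = 100, cy_6 = 328, r_6 = 24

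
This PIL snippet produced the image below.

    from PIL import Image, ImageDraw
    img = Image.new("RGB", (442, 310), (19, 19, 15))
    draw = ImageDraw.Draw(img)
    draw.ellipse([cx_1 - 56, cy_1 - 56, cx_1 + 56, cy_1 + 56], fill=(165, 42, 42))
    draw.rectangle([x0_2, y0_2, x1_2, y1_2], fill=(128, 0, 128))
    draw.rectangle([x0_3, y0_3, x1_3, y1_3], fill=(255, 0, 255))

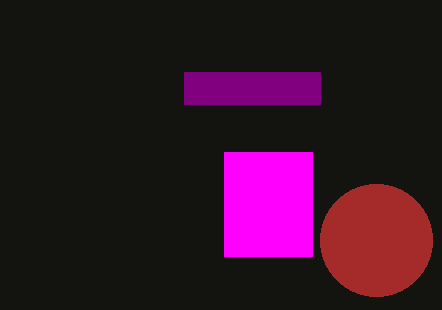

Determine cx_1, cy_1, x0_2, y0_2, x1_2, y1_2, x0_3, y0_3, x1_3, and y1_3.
cx_1 = 376
cy_1 = 240
x0_2 = 184
y0_2 = 72
x1_2 = 320
y1_2 = 104
x0_3 = 224
y0_3 = 152
x1_3 = 312
y1_3 = 256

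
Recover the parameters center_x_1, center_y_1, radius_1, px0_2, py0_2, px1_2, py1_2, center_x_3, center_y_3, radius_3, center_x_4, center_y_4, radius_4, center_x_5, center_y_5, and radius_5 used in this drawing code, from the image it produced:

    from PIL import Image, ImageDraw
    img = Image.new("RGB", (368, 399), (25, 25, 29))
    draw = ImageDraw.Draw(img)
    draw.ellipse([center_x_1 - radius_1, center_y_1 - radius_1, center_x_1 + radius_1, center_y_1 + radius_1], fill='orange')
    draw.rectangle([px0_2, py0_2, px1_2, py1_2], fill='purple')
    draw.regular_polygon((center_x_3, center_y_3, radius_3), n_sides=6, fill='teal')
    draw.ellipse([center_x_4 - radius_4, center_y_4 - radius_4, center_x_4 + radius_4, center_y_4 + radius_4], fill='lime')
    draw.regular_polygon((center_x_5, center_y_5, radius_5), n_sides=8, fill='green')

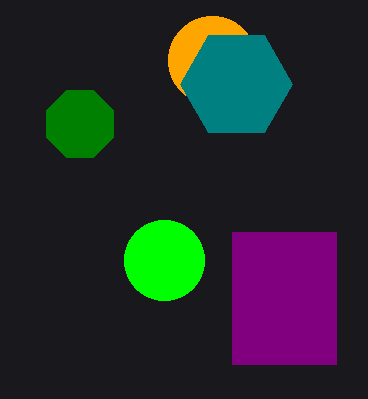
center_x_1 = 212
center_y_1 = 60
radius_1 = 44
px0_2 = 232
py0_2 = 232
px1_2 = 336
py1_2 = 364
center_x_3 = 236
center_y_3 = 84
radius_3 = 56
center_x_4 = 164
center_y_4 = 260
radius_4 = 40
center_x_5 = 80
center_y_5 = 124
radius_5 = 36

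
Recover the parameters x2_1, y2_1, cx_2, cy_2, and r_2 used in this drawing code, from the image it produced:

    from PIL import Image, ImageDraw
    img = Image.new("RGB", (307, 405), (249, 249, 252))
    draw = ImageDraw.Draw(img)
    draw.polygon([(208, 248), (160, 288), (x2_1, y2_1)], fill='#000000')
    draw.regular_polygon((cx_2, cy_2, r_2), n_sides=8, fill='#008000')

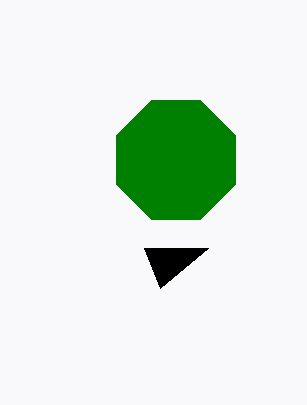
x2_1 = 144; y2_1 = 248; cx_2 = 176; cy_2 = 160; r_2 = 64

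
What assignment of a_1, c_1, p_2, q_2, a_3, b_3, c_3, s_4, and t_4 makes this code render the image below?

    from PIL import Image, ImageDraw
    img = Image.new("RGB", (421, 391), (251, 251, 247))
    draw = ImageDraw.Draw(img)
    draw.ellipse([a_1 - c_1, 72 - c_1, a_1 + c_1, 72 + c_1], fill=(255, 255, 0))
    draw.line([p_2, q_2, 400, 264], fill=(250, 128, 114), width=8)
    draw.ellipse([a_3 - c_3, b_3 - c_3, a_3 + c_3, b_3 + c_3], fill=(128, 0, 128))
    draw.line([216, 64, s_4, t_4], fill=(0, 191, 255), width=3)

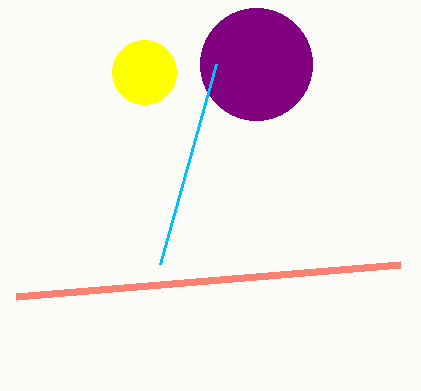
a_1 = 144
c_1 = 32
p_2 = 16
q_2 = 296
a_3 = 256
b_3 = 64
c_3 = 56
s_4 = 160
t_4 = 264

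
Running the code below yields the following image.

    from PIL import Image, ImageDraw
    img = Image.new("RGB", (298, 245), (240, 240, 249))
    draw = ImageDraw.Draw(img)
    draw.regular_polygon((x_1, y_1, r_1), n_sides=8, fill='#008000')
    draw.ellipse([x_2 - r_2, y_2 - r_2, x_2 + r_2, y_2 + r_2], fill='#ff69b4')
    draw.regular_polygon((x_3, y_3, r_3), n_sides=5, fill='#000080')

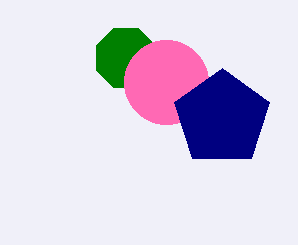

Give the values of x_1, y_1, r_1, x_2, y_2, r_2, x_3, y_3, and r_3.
x_1 = 126
y_1 = 58
r_1 = 32
x_2 = 166
y_2 = 82
r_2 = 42
x_3 = 222
y_3 = 118
r_3 = 50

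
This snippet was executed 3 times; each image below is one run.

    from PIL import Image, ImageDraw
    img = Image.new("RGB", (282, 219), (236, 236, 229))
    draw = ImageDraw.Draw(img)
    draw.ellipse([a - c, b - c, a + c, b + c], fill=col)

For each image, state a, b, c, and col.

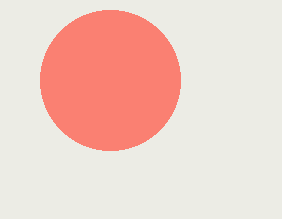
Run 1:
a = 110, b = 80, c = 70, col = 'salmon'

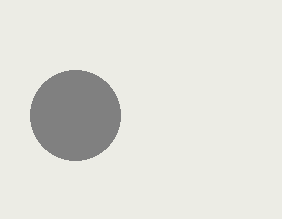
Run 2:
a = 75; b = 115; c = 45; col = 'gray'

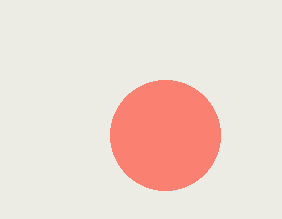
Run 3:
a = 165; b = 135; c = 55; col = 'salmon'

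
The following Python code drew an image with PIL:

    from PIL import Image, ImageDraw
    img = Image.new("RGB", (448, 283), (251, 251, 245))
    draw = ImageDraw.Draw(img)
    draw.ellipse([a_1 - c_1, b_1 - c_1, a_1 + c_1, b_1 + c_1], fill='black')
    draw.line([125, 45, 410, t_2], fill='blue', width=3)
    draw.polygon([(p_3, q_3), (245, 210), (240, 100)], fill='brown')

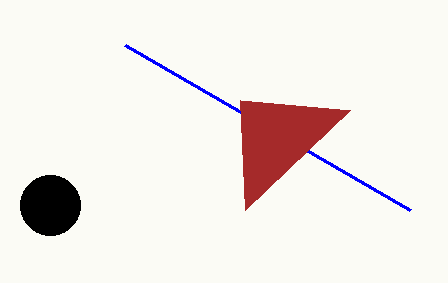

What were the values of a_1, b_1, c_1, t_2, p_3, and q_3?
a_1 = 50; b_1 = 205; c_1 = 30; t_2 = 210; p_3 = 350; q_3 = 110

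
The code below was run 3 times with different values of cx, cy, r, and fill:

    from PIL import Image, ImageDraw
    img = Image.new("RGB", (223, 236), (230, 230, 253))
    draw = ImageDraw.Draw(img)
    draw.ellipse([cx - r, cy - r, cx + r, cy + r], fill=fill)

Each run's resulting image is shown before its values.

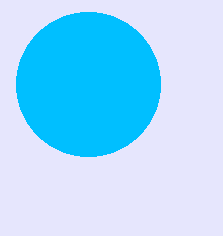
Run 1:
cx = 88, cy = 84, r = 72, fill = 'deepskyblue'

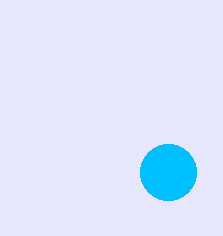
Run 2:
cx = 168, cy = 172, r = 28, fill = 'deepskyblue'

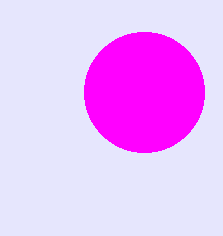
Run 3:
cx = 144; cy = 92; r = 60; fill = 'magenta'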